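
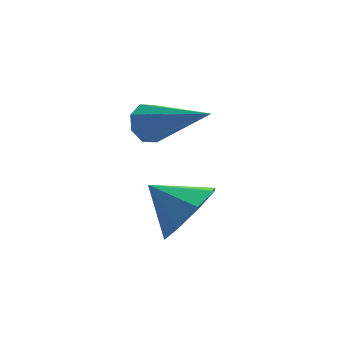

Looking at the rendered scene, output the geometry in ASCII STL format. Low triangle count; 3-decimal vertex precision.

solid 
facet normal -0.521 0.682 -0.512
outer loop
vertex 2.897 1.203 -2.438
vertex 2.486 0.922 -2.394
vertex 2.696 1.286 -2.123
endloop
endfacet
facet normal 0.781 0.507 0.365
outer loop
vertex 2.897 1.203 -2.438
vertex 2.696 1.286 -2.123
vertex 3.434 -0.322 -1.466
endloop
endfacet
facet normal -0.522 0.682 -0.512
outer loop
vertex 2.696 1.286 -2.123
vertex 2.486 0.922 -2.394
vertex 2.372 1.155 -1.967
endloop
endfacet
facet normal 0.229 0.456 0.860
outer loop
vertex 2.696 1.286 -2.123
vertex 2.372 1.155 -1.967
vertex 3.434 -0.322 -1.466
endloop
endfacet
facet normal -0.522 0.682 -0.512
outer loop
vertex 2.372 1.155 -1.967
vertex 2.486 0.922 -2.394
vertex 2.115 0.888 -2.061
endloop
endfacet
facet normal -0.380 0.040 0.924
outer loop
vertex 2.372 1.155 -1.967
vertex 2.115 0.888 -2.061
vertex 3.434 -0.322 -1.466
endloop
endfacet
facet normal -0.520 0.685 -0.510
outer loop
vertex 2.115 0.888 -2.061
vertex 2.486 0.922 -2.394
vertex 2.074 0.642 -2.35
endloop
endfacet
facet normal -0.692 -0.498 0.522
outer loop
vertex 2.115 0.888 -2.061
vertex 2.074 0.642 -2.35
vertex 3.434 -0.322 -1.466
endloop
endfacet
facet normal -0.520 0.685 -0.511
outer loop
vertex 2.074 0.642 -2.35
vertex 2.486 0.922 -2.394
vertex 2.275 0.559 -2.666
endloop
endfacet
facet normal -0.525 -0.844 -0.112
outer loop
vertex 2.074 0.642 -2.35
vertex 2.275 0.559 -2.666
vertex 3.434 -0.322 -1.466
endloop
endfacet
facet normal -0.522 0.685 -0.509
outer loop
vertex 2.275 0.559 -2.666
vertex 2.486 0.922 -2.394
vertex 2.599 0.69 -2.822
endloop
endfacet
facet normal 0.028 -0.793 -0.609
outer loop
vertex 2.275 0.559 -2.666
vertex 2.599 0.69 -2.822
vertex 3.434 -0.322 -1.466
endloop
endfacet
facet normal -0.522 0.684 -0.509
outer loop
vertex 2.599 0.69 -2.822
vertex 2.486 0.922 -2.394
vertex 2.856 0.956 -2.728
endloop
endfacet
facet normal 0.636 -0.377 -0.673
outer loop
vertex 2.599 0.69 -2.822
vertex 2.856 0.956 -2.728
vertex 3.434 -0.322 -1.466
endloop
endfacet
facet normal -0.522 0.684 -0.509
outer loop
vertex 2.856 0.956 -2.728
vertex 2.486 0.922 -2.394
vertex 2.897 1.203 -2.438
endloop
endfacet
facet normal 0.949 0.161 -0.271
outer loop
vertex 2.856 0.956 -2.728
vertex 2.897 1.203 -2.438
vertex 3.434 -0.322 -1.466
endloop
endfacet
facet normal 0.662 -0.515 -0.545
outer loop
vertex 3.401 -0.757 -3.412
vertex 2.944 -0.635 -4.082
vertex 3.558 -0.232 -3.717
endloop
endfacet
facet normal 0.194 0.449 0.872
outer loop
vertex 3.401 -0.757 -3.412
vertex 3.558 -0.232 -3.717
vertex 2.236 -0.085 -3.498
endloop
endfacet
facet normal 0.662 -0.514 -0.546
outer loop
vertex 3.558 -0.232 -3.717
vertex 2.944 -0.635 -4.082
vertex 3.355 0.058 -4.236
endloop
endfacet
facet normal 0.170 0.887 0.429
outer loop
vertex 3.558 -0.232 -3.717
vertex 3.355 0.058 -4.236
vertex 2.236 -0.085 -3.498
endloop
endfacet
facet normal 0.662 -0.514 -0.545
outer loop
vertex 3.355 0.058 -4.236
vertex 2.944 -0.635 -4.082
vertex 2.912 -0.059 -4.664
endloop
endfacet
facet normal -0.179 0.980 -0.082
outer loop
vertex 3.355 0.058 -4.236
vertex 2.912 -0.059 -4.664
vertex 2.236 -0.085 -3.498
endloop
endfacet
facet normal 0.662 -0.514 -0.545
outer loop
vertex 2.912 -0.059 -4.664
vertex 2.944 -0.635 -4.082
vertex 2.487 -0.513 -4.752
endloop
endfacet
facet normal -0.646 0.674 -0.359
outer loop
vertex 2.912 -0.059 -4.664
vertex 2.487 -0.513 -4.752
vertex 2.236 -0.085 -3.498
endloop
endfacet
facet normal 0.662 -0.515 -0.545
outer loop
vertex 2.487 -0.513 -4.752
vertex 2.944 -0.635 -4.082
vertex 2.33 -1.039 -4.446
endloop
endfacet
facet normal -0.959 0.146 -0.242
outer loop
vertex 2.487 -0.513 -4.752
vertex 2.33 -1.039 -4.446
vertex 2.236 -0.085 -3.498
endloop
endfacet
facet normal 0.662 -0.514 -0.546
outer loop
vertex 2.33 -1.039 -4.446
vertex 2.944 -0.635 -4.082
vertex 2.533 -1.328 -3.928
endloop
endfacet
facet normal -0.934 -0.293 0.203
outer loop
vertex 2.33 -1.039 -4.446
vertex 2.533 -1.328 -3.928
vertex 2.236 -0.085 -3.498
endloop
endfacet
facet normal 0.662 -0.514 -0.545
outer loop
vertex 2.533 -1.328 -3.928
vertex 2.944 -0.635 -4.082
vertex 2.977 -1.211 -3.499
endloop
endfacet
facet normal -0.586 -0.386 0.712
outer loop
vertex 2.533 -1.328 -3.928
vertex 2.977 -1.211 -3.499
vertex 2.236 -0.085 -3.498
endloop
endfacet
facet normal 0.662 -0.514 -0.545
outer loop
vertex 2.977 -1.211 -3.499
vertex 2.944 -0.635 -4.082
vertex 3.401 -0.757 -3.412
endloop
endfacet
facet normal -0.119 -0.079 0.990
outer loop
vertex 2.977 -1.211 -3.499
vertex 3.401 -0.757 -3.412
vertex 2.236 -0.085 -3.498
endloop
endfacet

endsolid


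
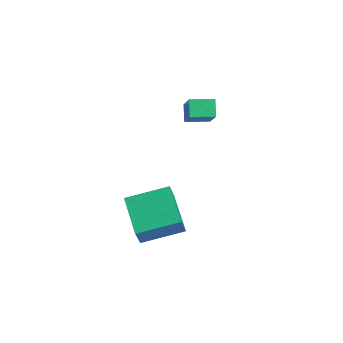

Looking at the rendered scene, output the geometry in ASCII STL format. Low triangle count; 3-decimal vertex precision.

solid 
facet normal -0.836 0.423 0.350
outer loop
vertex -0.527 -2.847 -1.981
vertex 0.551 -1.091 -1.527
vertex -0.842 -2.284 -3.412
endloop
endfacet
facet normal -0.511 -0.832 -0.215
outer loop
vertex 0.829 -3.129 -4.113
vertex -0.527 -2.847 -1.981
vertex -0.842 -2.284 -3.412
endloop
endfacet
facet normal -0.836 0.423 0.350
outer loop
vertex -0.842 -2.284 -3.412
vertex 0.551 -1.091 -1.527
vertex 0.236 -0.528 -2.958
endloop
endfacet
facet normal -0.201 0.359 -0.911
outer loop
vertex 0.236 -0.528 -2.958
vertex 0.829 -3.129 -4.113
vertex -0.842 -2.284 -3.412
endloop
endfacet
facet normal 0.201 -0.359 0.911
outer loop
vertex -0.527 -2.847 -1.981
vertex 2.222 -1.936 -2.228
vertex 0.551 -1.091 -1.527
endloop
endfacet
facet normal -0.511 -0.832 -0.215
outer loop
vertex 1.144 -3.692 -2.682
vertex -0.527 -2.847 -1.981
vertex 0.829 -3.129 -4.113
endloop
endfacet
facet normal 0.201 -0.359 0.911
outer loop
vertex 1.144 -3.692 -2.682
vertex 2.222 -1.936 -2.228
vertex -0.527 -2.847 -1.981
endloop
endfacet
facet normal 0.511 0.832 0.215
outer loop
vertex 0.551 -1.091 -1.527
vertex 2.222 -1.936 -2.228
vertex 0.236 -0.528 -2.958
endloop
endfacet
facet normal -0.201 0.359 -0.911
outer loop
vertex 1.907 -1.373 -3.659
vertex 0.829 -3.129 -4.113
vertex 0.236 -0.528 -2.958
endloop
endfacet
facet normal 0.511 0.832 0.215
outer loop
vertex 0.236 -0.528 -2.958
vertex 2.222 -1.936 -2.228
vertex 1.907 -1.373 -3.659
endloop
endfacet
facet normal 0.836 -0.423 -0.350
outer loop
vertex 1.907 -1.373 -3.659
vertex 1.144 -3.692 -2.682
vertex 0.829 -3.129 -4.113
endloop
endfacet
facet normal 0.836 -0.423 -0.350
outer loop
vertex 2.222 -1.936 -2.228
vertex 1.144 -3.692 -2.682
vertex 1.907 -1.373 -3.659
endloop
endfacet
facet normal -0.600 0.520 0.608
outer loop
vertex -1.745 2.248 0.948
vertex -1.015 3.195 0.858
vertex -2.815 2.918 -0.68
endloop
endfacet
facet normal -0.608 -0.790 0.074
outer loop
vertex -2.245 2.425 -1.258
vertex -1.745 2.248 0.948
vertex -2.815 2.918 -0.68
endloop
endfacet
facet normal -0.600 0.520 0.608
outer loop
vertex -2.815 2.918 -0.68
vertex -1.015 3.195 0.858
vertex -2.084 3.866 -0.77
endloop
endfacet
facet normal -0.519 0.326 -0.790
outer loop
vertex -2.084 3.866 -0.77
vertex -2.245 2.425 -1.258
vertex -2.815 2.918 -0.68
endloop
endfacet
facet normal 0.520 -0.325 0.790
outer loop
vertex -1.745 2.248 0.948
vertex -0.445 2.702 0.28
vertex -1.015 3.195 0.858
endloop
endfacet
facet normal -0.609 -0.789 0.075
outer loop
vertex -1.176 1.754 0.37
vertex -1.745 2.248 0.948
vertex -2.245 2.425 -1.258
endloop
endfacet
facet normal 0.520 -0.326 0.790
outer loop
vertex -1.176 1.754 0.37
vertex -0.445 2.702 0.28
vertex -1.745 2.248 0.948
endloop
endfacet
facet normal 0.608 0.790 -0.074
outer loop
vertex -1.015 3.195 0.858
vertex -0.445 2.702 0.28
vertex -2.084 3.866 -0.77
endloop
endfacet
facet normal -0.520 0.326 -0.790
outer loop
vertex -1.515 3.372 -1.348
vertex -2.245 2.425 -1.258
vertex -2.084 3.866 -0.77
endloop
endfacet
facet normal 0.609 0.790 -0.075
outer loop
vertex -2.084 3.866 -0.77
vertex -0.445 2.702 0.28
vertex -1.515 3.372 -1.348
endloop
endfacet
facet normal 0.600 -0.520 -0.608
outer loop
vertex -1.515 3.372 -1.348
vertex -1.176 1.754 0.37
vertex -2.245 2.425 -1.258
endloop
endfacet
facet normal 0.600 -0.520 -0.608
outer loop
vertex -0.445 2.702 0.28
vertex -1.176 1.754 0.37
vertex -1.515 3.372 -1.348
endloop
endfacet

endsolid


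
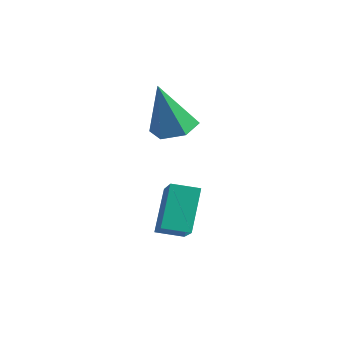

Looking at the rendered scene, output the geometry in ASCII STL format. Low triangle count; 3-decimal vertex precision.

solid 
facet normal 0.211 0.166 -0.963
outer loop
vertex 0.703 2.099 0.179
vertex -0.01 1.589 -0.065
vertex -0.114 2.484 0.066
endloop
endfacet
facet normal 0.292 0.781 0.552
outer loop
vertex 0.703 2.099 0.179
vertex -0.114 2.484 0.066
vertex -0.47 1.231 2.025
endloop
endfacet
facet normal 0.212 0.166 -0.963
outer loop
vertex -0.114 2.484 0.066
vertex -0.01 1.589 -0.065
vertex -0.827 1.974 -0.179
endloop
endfacet
facet normal -0.622 0.706 0.339
outer loop
vertex -0.114 2.484 0.066
vertex -0.827 1.974 -0.179
vertex -0.47 1.231 2.025
endloop
endfacet
facet normal 0.212 0.166 -0.963
outer loop
vertex -0.827 1.974 -0.179
vertex -0.01 1.589 -0.065
vertex -0.723 1.079 -0.31
endloop
endfacet
facet normal -0.985 -0.131 0.115
outer loop
vertex -0.827 1.974 -0.179
vertex -0.723 1.079 -0.31
vertex -0.47 1.231 2.025
endloop
endfacet
facet normal 0.212 0.166 -0.963
outer loop
vertex -0.723 1.079 -0.31
vertex -0.01 1.589 -0.065
vertex 0.094 0.695 -0.196
endloop
endfacet
facet normal -0.435 -0.894 0.105
outer loop
vertex -0.723 1.079 -0.31
vertex 0.094 0.695 -0.196
vertex -0.47 1.231 2.025
endloop
endfacet
facet normal 0.212 0.166 -0.963
outer loop
vertex 0.094 0.695 -0.196
vertex -0.01 1.589 -0.065
vertex 0.807 1.205 0.049
endloop
endfacet
facet normal 0.477 -0.819 0.319
outer loop
vertex 0.094 0.695 -0.196
vertex 0.807 1.205 0.049
vertex -0.47 1.231 2.025
endloop
endfacet
facet normal 0.212 0.165 -0.963
outer loop
vertex 0.807 1.205 0.049
vertex -0.01 1.589 -0.065
vertex 0.703 2.099 0.179
endloop
endfacet
facet normal 0.840 0.019 0.543
outer loop
vertex 0.807 1.205 0.049
vertex 0.703 2.099 0.179
vertex -0.47 1.231 2.025
endloop
endfacet
facet normal -0.783 -0.588 0.200
outer loop
vertex 2.001 -1.097 -0.699
vertex 0.79 0.033 -2.116
vertex 2.516 -2.245 -2.056
endloop
endfacet
facet normal 0.556 -0.519 0.650
outer loop
vertex 3.33 -1.633 -2.264
vertex 2.001 -1.097 -0.699
vertex 2.516 -2.245 -2.056
endloop
endfacet
facet normal -0.783 -0.588 0.201
outer loop
vertex 2.516 -2.245 -2.056
vertex 0.79 0.033 -2.116
vertex 1.304 -1.114 -3.472
endloop
endfacet
facet normal 0.279 -0.620 -0.734
outer loop
vertex 1.304 -1.114 -3.472
vertex 3.33 -1.633 -2.264
vertex 2.516 -2.245 -2.056
endloop
endfacet
facet normal -0.279 0.620 0.733
outer loop
vertex 2.001 -1.097 -0.699
vertex 1.604 0.645 -2.324
vertex 0.79 0.033 -2.116
endloop
endfacet
facet normal 0.556 -0.519 0.650
outer loop
vertex 2.816 -0.486 -0.908
vertex 2.001 -1.097 -0.699
vertex 3.33 -1.633 -2.264
endloop
endfacet
facet normal -0.277 0.621 0.733
outer loop
vertex 2.816 -0.486 -0.908
vertex 1.604 0.645 -2.324
vertex 2.001 -1.097 -0.699
endloop
endfacet
facet normal -0.556 0.519 -0.650
outer loop
vertex 0.79 0.033 -2.116
vertex 1.604 0.645 -2.324
vertex 1.304 -1.114 -3.472
endloop
endfacet
facet normal 0.278 -0.621 -0.733
outer loop
vertex 2.119 -0.503 -3.681
vertex 3.33 -1.633 -2.264
vertex 1.304 -1.114 -3.472
endloop
endfacet
facet normal -0.556 0.519 -0.650
outer loop
vertex 1.304 -1.114 -3.472
vertex 1.604 0.645 -2.324
vertex 2.119 -0.503 -3.681
endloop
endfacet
facet normal 0.783 0.588 -0.201
outer loop
vertex 2.119 -0.503 -3.681
vertex 2.816 -0.486 -0.908
vertex 3.33 -1.633 -2.264
endloop
endfacet
facet normal 0.783 0.588 -0.200
outer loop
vertex 1.604 0.645 -2.324
vertex 2.816 -0.486 -0.908
vertex 2.119 -0.503 -3.681
endloop
endfacet

endsolid


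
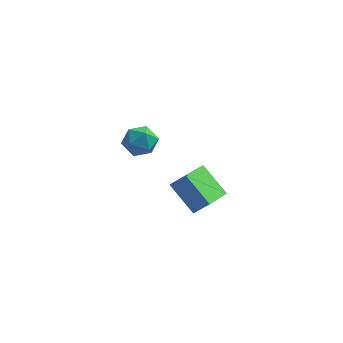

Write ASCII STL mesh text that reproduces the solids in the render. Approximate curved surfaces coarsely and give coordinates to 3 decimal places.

solid 
facet normal -0.705 -0.113 -0.700
outer loop
vertex -0.15 1.087 -2.927
vertex 0.216 2.916 -3.591
vertex 1.158 0.388 -4.131
endloop
endfacet
facet normal -0.185 -0.924 0.335
outer loop
vertex 1.884 0.504 -3.409
vertex -0.15 1.087 -2.927
vertex 1.158 0.388 -4.131
endloop
endfacet
facet normal -0.705 -0.113 -0.701
outer loop
vertex 1.158 0.388 -4.131
vertex 0.216 2.916 -3.591
vertex 1.524 2.217 -4.794
endloop
endfacet
facet normal 0.685 -0.366 -0.630
outer loop
vertex 1.524 2.217 -4.794
vertex 1.884 0.504 -3.409
vertex 1.158 0.388 -4.131
endloop
endfacet
facet normal -0.685 0.366 0.630
outer loop
vertex -0.15 1.087 -2.927
vertex 0.942 3.032 -2.869
vertex 0.216 2.916 -3.591
endloop
endfacet
facet normal -0.185 -0.924 0.335
outer loop
vertex 0.576 1.203 -2.206
vertex -0.15 1.087 -2.927
vertex 1.884 0.504 -3.409
endloop
endfacet
facet normal -0.685 0.366 0.631
outer loop
vertex 0.576 1.203 -2.206
vertex 0.942 3.032 -2.869
vertex -0.15 1.087 -2.927
endloop
endfacet
facet normal 0.186 0.924 -0.335
outer loop
vertex 0.216 2.916 -3.591
vertex 0.942 3.032 -2.869
vertex 1.524 2.217 -4.794
endloop
endfacet
facet normal 0.685 -0.366 -0.630
outer loop
vertex 2.25 2.333 -4.073
vertex 1.884 0.504 -3.409
vertex 1.524 2.217 -4.794
endloop
endfacet
facet normal 0.185 0.924 -0.335
outer loop
vertex 1.524 2.217 -4.794
vertex 0.942 3.032 -2.869
vertex 2.25 2.333 -4.073
endloop
endfacet
facet normal 0.705 0.113 0.700
outer loop
vertex 2.25 2.333 -4.073
vertex 0.576 1.203 -2.206
vertex 1.884 0.504 -3.409
endloop
endfacet
facet normal 0.705 0.113 0.700
outer loop
vertex 0.942 3.032 -2.869
vertex 0.576 1.203 -2.206
vertex 2.25 2.333 -4.073
endloop
endfacet
facet normal -0.945 0.199 0.261
outer loop
vertex -1.368 -0.821 2.0
vertex -1.584 -1.666 1.863
vertex -1.309 -1.405 2.66
endloop
endfacet
facet normal -0.491 0.630 0.602
outer loop
vertex -1.368 -0.821 2.0
vertex -1.309 -1.405 2.66
vertex -0.674 -0.801 2.545
endloop
endfacet
facet normal -0.115 0.987 0.110
outer loop
vertex -1.368 -0.821 2.0
vertex -0.674 -0.801 2.545
vertex -0.557 -0.691 1.677
endloop
endfacet
facet normal -0.337 0.776 -0.533
outer loop
vertex -1.368 -0.821 2.0
vertex -0.557 -0.691 1.677
vertex -1.12 -1.225 1.255
endloop
endfacet
facet normal -0.850 0.289 -0.440
outer loop
vertex -1.368 -0.821 2.0
vertex -1.12 -1.225 1.255
vertex -1.584 -1.666 1.863
endloop
endfacet
facet normal -0.037 0.224 0.974
outer loop
vertex -0.674 -0.801 2.545
vertex -1.309 -1.405 2.66
vertex -0.46 -1.635 2.745
endloop
endfacet
facet normal -0.772 -0.475 0.422
outer loop
vertex -1.309 -1.405 2.66
vertex -1.584 -1.666 1.863
vertex -1.023 -2.169 2.323
endloop
endfacet
facet normal -0.620 -0.330 -0.712
outer loop
vertex -1.584 -1.666 1.863
vertex -1.12 -1.225 1.255
vertex -0.906 -2.059 1.455
endloop
endfacet
facet normal 0.211 0.460 -0.863
outer loop
vertex -1.12 -1.225 1.255
vertex -0.557 -0.691 1.677
vertex -0.271 -1.455 1.34
endloop
endfacet
facet normal 0.572 0.801 0.179
outer loop
vertex -0.557 -0.691 1.677
vertex -0.674 -0.801 2.545
vertex 0.004 -1.194 2.137
endloop
endfacet
facet normal 0.337 -0.776 0.533
outer loop
vertex -0.212 -2.039 2.0
vertex -0.46 -1.635 2.745
vertex -1.023 -2.169 2.323
endloop
endfacet
facet normal 0.115 -0.987 -0.110
outer loop
vertex -0.212 -2.039 2.0
vertex -1.023 -2.169 2.323
vertex -0.906 -2.059 1.455
endloop
endfacet
facet normal 0.491 -0.630 -0.602
outer loop
vertex -0.212 -2.039 2.0
vertex -0.906 -2.059 1.455
vertex -0.271 -1.455 1.34
endloop
endfacet
facet normal 0.945 -0.199 -0.261
outer loop
vertex -0.212 -2.039 2.0
vertex -0.271 -1.455 1.34
vertex 0.004 -1.194 2.137
endloop
endfacet
facet normal 0.850 -0.289 0.440
outer loop
vertex -0.212 -2.039 2.0
vertex 0.004 -1.194 2.137
vertex -0.46 -1.635 2.745
endloop
endfacet
facet normal -0.211 -0.460 0.863
outer loop
vertex -1.023 -2.169 2.323
vertex -0.46 -1.635 2.745
vertex -1.309 -1.405 2.66
endloop
endfacet
facet normal -0.572 -0.801 -0.179
outer loop
vertex -0.906 -2.059 1.455
vertex -1.023 -2.169 2.323
vertex -1.584 -1.666 1.863
endloop
endfacet
facet normal 0.037 -0.224 -0.974
outer loop
vertex -0.271 -1.455 1.34
vertex -0.906 -2.059 1.455
vertex -1.12 -1.225 1.255
endloop
endfacet
facet normal 0.772 0.475 -0.422
outer loop
vertex 0.004 -1.194 2.137
vertex -0.271 -1.455 1.34
vertex -0.557 -0.691 1.677
endloop
endfacet
facet normal 0.620 0.330 0.712
outer loop
vertex -0.46 -1.635 2.745
vertex 0.004 -1.194 2.137
vertex -0.674 -0.801 2.545
endloop
endfacet

endsolid


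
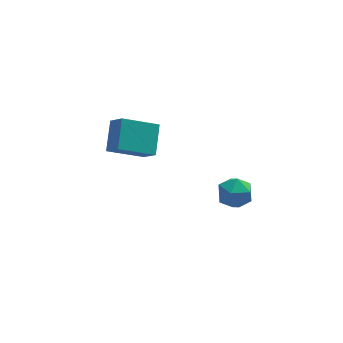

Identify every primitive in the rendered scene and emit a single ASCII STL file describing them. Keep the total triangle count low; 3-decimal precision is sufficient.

solid 
facet normal -0.128 0.911 -0.391
outer loop
vertex -0.008 -0.257 -1.19
vertex -0.649 -0.298 -1.075
vertex -0.252 -0.048 -0.623
endloop
endfacet
facet normal 0.517 0.851 -0.092
outer loop
vertex -0.008 -0.257 -1.19
vertex -0.252 -0.048 -0.623
vertex 0.305 -0.387 -0.633
endloop
endfacet
facet normal 0.858 0.310 -0.410
outer loop
vertex -0.008 -0.257 -1.19
vertex 0.305 -0.387 -0.633
vertex 0.252 -0.847 -1.092
endloop
endfacet
facet normal 0.424 0.036 -0.905
outer loop
vertex -0.008 -0.257 -1.19
vertex 0.252 -0.847 -1.092
vertex -0.338 -0.792 -1.366
endloop
endfacet
facet normal -0.186 0.409 -0.893
outer loop
vertex -0.008 -0.257 -1.19
vertex -0.338 -0.792 -1.366
vertex -0.649 -0.298 -1.075
endloop
endfacet
facet normal 0.426 0.682 0.594
outer loop
vertex 0.305 -0.387 -0.633
vertex -0.252 -0.048 -0.623
vertex -0.142 -0.508 -0.174
endloop
endfacet
facet normal -0.617 0.779 0.111
outer loop
vertex -0.252 -0.048 -0.623
vertex -0.649 -0.298 -1.075
vertex -0.732 -0.453 -0.448
endloop
endfacet
facet normal -0.711 -0.034 -0.702
outer loop
vertex -0.649 -0.298 -1.075
vertex -0.338 -0.792 -1.366
vertex -0.785 -0.913 -0.907
endloop
endfacet
facet normal 0.275 -0.637 -0.720
outer loop
vertex -0.338 -0.792 -1.366
vertex 0.252 -0.847 -1.092
vertex -0.228 -1.252 -0.917
endloop
endfacet
facet normal 0.978 -0.194 0.081
outer loop
vertex 0.252 -0.847 -1.092
vertex 0.305 -0.387 -0.633
vertex 0.169 -1.002 -0.465
endloop
endfacet
facet normal -0.424 -0.036 0.905
outer loop
vertex -0.472 -1.043 -0.35
vertex -0.142 -0.508 -0.174
vertex -0.732 -0.453 -0.448
endloop
endfacet
facet normal -0.858 -0.310 0.410
outer loop
vertex -0.472 -1.043 -0.35
vertex -0.732 -0.453 -0.448
vertex -0.785 -0.913 -0.907
endloop
endfacet
facet normal -0.517 -0.851 0.092
outer loop
vertex -0.472 -1.043 -0.35
vertex -0.785 -0.913 -0.907
vertex -0.228 -1.252 -0.917
endloop
endfacet
facet normal 0.128 -0.911 0.391
outer loop
vertex -0.472 -1.043 -0.35
vertex -0.228 -1.252 -0.917
vertex 0.169 -1.002 -0.465
endloop
endfacet
facet normal 0.186 -0.409 0.893
outer loop
vertex -0.472 -1.043 -0.35
vertex 0.169 -1.002 -0.465
vertex -0.142 -0.508 -0.174
endloop
endfacet
facet normal -0.275 0.637 0.720
outer loop
vertex -0.732 -0.453 -0.448
vertex -0.142 -0.508 -0.174
vertex -0.252 -0.048 -0.623
endloop
endfacet
facet normal -0.978 0.194 -0.081
outer loop
vertex -0.785 -0.913 -0.907
vertex -0.732 -0.453 -0.448
vertex -0.649 -0.298 -1.075
endloop
endfacet
facet normal -0.426 -0.682 -0.594
outer loop
vertex -0.228 -1.252 -0.917
vertex -0.785 -0.913 -0.907
vertex -0.338 -0.792 -1.366
endloop
endfacet
facet normal 0.617 -0.779 -0.111
outer loop
vertex 0.169 -1.002 -0.465
vertex -0.228 -1.252 -0.917
vertex 0.252 -0.847 -1.092
endloop
endfacet
facet normal 0.711 0.034 0.702
outer loop
vertex -0.142 -0.508 -0.174
vertex 0.169 -1.002 -0.465
vertex 0.305 -0.387 -0.633
endloop
endfacet
facet normal -0.894 -0.063 0.444
outer loop
vertex -3.198 3.578 -0.389
vertex -3.521 4.115 -0.963
vertex -3.488 2.635 -1.107
endloop
endfacet
facet normal 0.380 -0.631 0.676
outer loop
vertex -2.219 2.725 -1.737
vertex -3.198 3.578 -0.389
vertex -3.488 2.635 -1.107
endloop
endfacet
facet normal -0.894 -0.063 0.444
outer loop
vertex -3.488 2.635 -1.107
vertex -3.521 4.115 -0.963
vertex -3.811 3.172 -1.681
endloop
endfacet
facet normal -0.238 -0.772 -0.589
outer loop
vertex -3.811 3.172 -1.681
vertex -2.219 2.725 -1.737
vertex -3.488 2.635 -1.107
endloop
endfacet
facet normal 0.238 0.772 0.589
outer loop
vertex -3.198 3.578 -0.389
vertex -2.252 4.205 -1.593
vertex -3.521 4.115 -0.963
endloop
endfacet
facet normal 0.380 -0.631 0.676
outer loop
vertex -1.929 3.668 -1.019
vertex -3.198 3.578 -0.389
vertex -2.219 2.725 -1.737
endloop
endfacet
facet normal 0.238 0.772 0.589
outer loop
vertex -1.929 3.668 -1.019
vertex -2.252 4.205 -1.593
vertex -3.198 3.578 -0.389
endloop
endfacet
facet normal -0.380 0.631 -0.676
outer loop
vertex -3.521 4.115 -0.963
vertex -2.252 4.205 -1.593
vertex -3.811 3.172 -1.681
endloop
endfacet
facet normal -0.238 -0.772 -0.589
outer loop
vertex -2.542 3.262 -2.311
vertex -2.219 2.725 -1.737
vertex -3.811 3.172 -1.681
endloop
endfacet
facet normal -0.380 0.631 -0.676
outer loop
vertex -3.811 3.172 -1.681
vertex -2.252 4.205 -1.593
vertex -2.542 3.262 -2.311
endloop
endfacet
facet normal 0.894 0.063 -0.444
outer loop
vertex -2.542 3.262 -2.311
vertex -1.929 3.668 -1.019
vertex -2.219 2.725 -1.737
endloop
endfacet
facet normal 0.894 0.063 -0.444
outer loop
vertex -2.252 4.205 -1.593
vertex -1.929 3.668 -1.019
vertex -2.542 3.262 -2.311
endloop
endfacet

endsolid


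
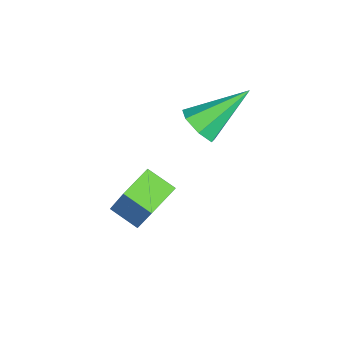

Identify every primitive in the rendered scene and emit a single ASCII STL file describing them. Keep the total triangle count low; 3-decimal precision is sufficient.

solid 
facet normal 0.371 -0.698 -0.612
outer loop
vertex 2.325 -2.445 0.052
vertex 2.003 -2.081 -0.558
vertex 2.711 -1.977 -0.248
endloop
endfacet
facet normal 0.579 0.045 0.814
outer loop
vertex 2.325 -2.445 0.052
vertex 2.711 -1.977 -0.248
vertex 1.217 -0.599 0.738
endloop
endfacet
facet normal 0.371 -0.698 -0.612
outer loop
vertex 2.711 -1.977 -0.248
vertex 2.003 -2.081 -0.558
vertex 2.564 -1.587 -0.782
endloop
endfacet
facet normal 0.741 0.623 0.251
outer loop
vertex 2.711 -1.977 -0.248
vertex 2.564 -1.587 -0.782
vertex 1.217 -0.599 0.738
endloop
endfacet
facet normal 0.371 -0.698 -0.612
outer loop
vertex 2.564 -1.587 -0.782
vertex 2.003 -2.081 -0.558
vertex 1.995 -1.569 -1.147
endloop
endfacet
facet normal 0.257 0.898 -0.356
outer loop
vertex 2.564 -1.587 -0.782
vertex 1.995 -1.569 -1.147
vertex 1.217 -0.599 0.738
endloop
endfacet
facet normal 0.372 -0.698 -0.612
outer loop
vertex 1.995 -1.569 -1.147
vertex 2.003 -2.081 -0.558
vertex 1.432 -1.937 -1.069
endloop
endfacet
facet normal -0.509 0.662 -0.551
outer loop
vertex 1.995 -1.569 -1.147
vertex 1.432 -1.937 -1.069
vertex 1.217 -0.599 0.738
endloop
endfacet
facet normal 0.371 -0.699 -0.612
outer loop
vertex 1.432 -1.937 -1.069
vertex 2.003 -2.081 -0.558
vertex 1.299 -2.412 -0.607
endloop
endfacet
facet normal -0.978 0.093 -0.186
outer loop
vertex 1.432 -1.937 -1.069
vertex 1.299 -2.412 -0.607
vertex 1.217 -0.599 0.738
endloop
endfacet
facet normal 0.371 -0.699 -0.612
outer loop
vertex 1.299 -2.412 -0.607
vertex 2.003 -2.081 -0.558
vertex 1.696 -2.638 -0.108
endloop
endfacet
facet normal -0.800 -0.380 0.464
outer loop
vertex 1.299 -2.412 -0.607
vertex 1.696 -2.638 -0.108
vertex 1.217 -0.599 0.738
endloop
endfacet
facet normal 0.370 -0.699 -0.612
outer loop
vertex 1.696 -2.638 -0.108
vertex 2.003 -2.081 -0.558
vertex 2.325 -2.445 0.052
endloop
endfacet
facet normal -0.108 -0.402 0.909
outer loop
vertex 1.696 -2.638 -0.108
vertex 2.325 -2.445 0.052
vertex 1.217 -0.599 0.738
endloop
endfacet
facet normal -0.437 -0.292 -0.851
outer loop
vertex 2.273 -4.113 -3.629
vertex 2.625 -3.176 -4.131
vertex 3.318 -4.688 -3.969
endloop
endfacet
facet normal -0.314 -0.837 0.449
outer loop
vertex 4.255 -4.064 -2.149
vertex 2.273 -4.113 -3.629
vertex 3.318 -4.688 -3.969
endloop
endfacet
facet normal -0.438 -0.292 -0.850
outer loop
vertex 3.318 -4.688 -3.969
vertex 2.625 -3.176 -4.131
vertex 3.67 -3.751 -4.472
endloop
endfacet
facet normal 0.842 -0.464 -0.275
outer loop
vertex 3.67 -3.751 -4.472
vertex 4.255 -4.064 -2.149
vertex 3.318 -4.688 -3.969
endloop
endfacet
facet normal -0.842 0.464 0.275
outer loop
vertex 2.273 -4.113 -3.629
vertex 3.562 -2.552 -2.311
vertex 2.625 -3.176 -4.131
endloop
endfacet
facet normal -0.314 -0.837 0.448
outer loop
vertex 3.21 -3.489 -1.808
vertex 2.273 -4.113 -3.629
vertex 4.255 -4.064 -2.149
endloop
endfacet
facet normal -0.842 0.464 0.275
outer loop
vertex 3.21 -3.489 -1.808
vertex 3.562 -2.552 -2.311
vertex 2.273 -4.113 -3.629
endloop
endfacet
facet normal 0.314 0.837 -0.449
outer loop
vertex 2.625 -3.176 -4.131
vertex 3.562 -2.552 -2.311
vertex 3.67 -3.751 -4.472
endloop
endfacet
facet normal 0.842 -0.464 -0.275
outer loop
vertex 4.607 -3.127 -2.651
vertex 4.255 -4.064 -2.149
vertex 3.67 -3.751 -4.472
endloop
endfacet
facet normal 0.314 0.837 -0.448
outer loop
vertex 3.67 -3.751 -4.472
vertex 3.562 -2.552 -2.311
vertex 4.607 -3.127 -2.651
endloop
endfacet
facet normal 0.438 0.291 0.851
outer loop
vertex 4.607 -3.127 -2.651
vertex 3.21 -3.489 -1.808
vertex 4.255 -4.064 -2.149
endloop
endfacet
facet normal 0.437 0.292 0.850
outer loop
vertex 3.562 -2.552 -2.311
vertex 3.21 -3.489 -1.808
vertex 4.607 -3.127 -2.651
endloop
endfacet

endsolid


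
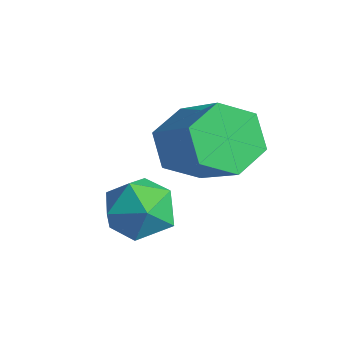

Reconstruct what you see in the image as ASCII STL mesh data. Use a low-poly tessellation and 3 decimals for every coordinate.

solid 
facet normal -0.794 0.045 -0.606
outer loop
vertex -0.63 -2.066 -0.246
vertex -1.178 -1.939 0.481
vertex -0.809 -1.214 0.052
endloop
endfacet
facet normal 0.576 0.375 -0.726
outer loop
vertex -0.63 -2.066 -0.246
vertex -0.809 -1.214 0.052
vertex 0.807 -2.148 0.851
endloop
endfacet
facet normal 0.576 0.376 -0.726
outer loop
vertex 0.807 -2.148 0.851
vertex -0.809 -1.214 0.052
vertex 0.628 -1.296 1.15
endloop
endfacet
facet normal 0.794 -0.046 0.607
outer loop
vertex 0.807 -2.148 0.851
vertex 0.628 -1.296 1.15
vertex 0.258 -2.021 1.579
endloop
endfacet
facet normal -0.793 0.045 -0.607
outer loop
vertex -0.809 -1.214 0.052
vertex -1.178 -1.939 0.481
vertex -1.358 -1.087 0.779
endloop
endfacet
facet normal 0.120 0.989 -0.083
outer loop
vertex -0.809 -1.214 0.052
vertex -1.358 -1.087 0.779
vertex 0.628 -1.296 1.15
endloop
endfacet
facet normal 0.120 0.989 -0.083
outer loop
vertex 0.628 -1.296 1.15
vertex -1.358 -1.087 0.779
vertex 0.079 -1.169 1.877
endloop
endfacet
facet normal 0.793 -0.046 0.607
outer loop
vertex 0.628 -1.296 1.15
vertex 0.079 -1.169 1.877
vertex 0.258 -2.021 1.579
endloop
endfacet
facet normal -0.794 0.044 -0.606
outer loop
vertex -1.358 -1.087 0.779
vertex -1.178 -1.939 0.481
vertex -1.727 -1.812 1.209
endloop
endfacet
facet normal -0.457 0.614 0.644
outer loop
vertex -1.358 -1.087 0.779
vertex -1.727 -1.812 1.209
vertex 0.079 -1.169 1.877
endloop
endfacet
facet normal -0.457 0.614 0.644
outer loop
vertex 0.079 -1.169 1.877
vertex -1.727 -1.812 1.209
vertex -0.29 -1.894 2.306
endloop
endfacet
facet normal 0.794 -0.045 0.606
outer loop
vertex 0.079 -1.169 1.877
vertex -0.29 -1.894 2.306
vertex 0.258 -2.021 1.579
endloop
endfacet
facet normal -0.794 0.046 -0.607
outer loop
vertex -1.727 -1.812 1.209
vertex -1.178 -1.939 0.481
vertex -1.548 -2.664 0.91
endloop
endfacet
facet normal -0.576 -0.376 0.726
outer loop
vertex -1.727 -1.812 1.209
vertex -1.548 -2.664 0.91
vertex -0.29 -1.894 2.306
endloop
endfacet
facet normal -0.576 -0.375 0.726
outer loop
vertex -0.29 -1.894 2.306
vertex -1.548 -2.664 0.91
vertex -0.111 -2.746 2.008
endloop
endfacet
facet normal 0.794 -0.045 0.606
outer loop
vertex -0.29 -1.894 2.306
vertex -0.111 -2.746 2.008
vertex 0.258 -2.021 1.579
endloop
endfacet
facet normal -0.793 0.046 -0.607
outer loop
vertex -1.548 -2.664 0.91
vertex -1.178 -1.939 0.481
vertex -0.999 -2.791 0.183
endloop
endfacet
facet normal -0.120 -0.989 0.083
outer loop
vertex -1.548 -2.664 0.91
vertex -0.999 -2.791 0.183
vertex -0.111 -2.746 2.008
endloop
endfacet
facet normal -0.120 -0.989 0.083
outer loop
vertex -0.111 -2.746 2.008
vertex -0.999 -2.791 0.183
vertex 0.438 -2.873 1.281
endloop
endfacet
facet normal 0.793 -0.045 0.607
outer loop
vertex -0.111 -2.746 2.008
vertex 0.438 -2.873 1.281
vertex 0.258 -2.021 1.579
endloop
endfacet
facet normal -0.794 0.045 -0.606
outer loop
vertex -0.999 -2.791 0.183
vertex -1.178 -1.939 0.481
vertex -0.63 -2.066 -0.246
endloop
endfacet
facet normal 0.457 -0.614 -0.644
outer loop
vertex -0.999 -2.791 0.183
vertex -0.63 -2.066 -0.246
vertex 0.438 -2.873 1.281
endloop
endfacet
facet normal 0.456 -0.614 -0.644
outer loop
vertex 0.438 -2.873 1.281
vertex -0.63 -2.066 -0.246
vertex 0.807 -2.148 0.851
endloop
endfacet
facet normal 0.794 -0.044 0.606
outer loop
vertex 0.438 -2.873 1.281
vertex 0.807 -2.148 0.851
vertex 0.258 -2.021 1.579
endloop
endfacet
facet normal -0.976 0.208 0.070
outer loop
vertex -1.111 -3.47 -0.799
vertex -1.193 -4.071 -0.156
vertex -1.0 -3.233 0.045
endloop
endfacet
facet normal -0.607 0.782 -0.140
outer loop
vertex -1.111 -3.47 -0.799
vertex -1.0 -3.233 0.045
vertex -0.455 -2.921 -0.577
endloop
endfacet
facet normal -0.263 0.615 -0.743
outer loop
vertex -1.111 -3.47 -0.799
vertex -0.455 -2.921 -0.577
vertex -0.312 -3.567 -1.162
endloop
endfacet
facet normal -0.419 -0.061 -0.906
outer loop
vertex -1.111 -3.47 -0.799
vertex -0.312 -3.567 -1.162
vertex -0.768 -4.277 -0.903
endloop
endfacet
facet normal -0.860 -0.314 -0.403
outer loop
vertex -1.111 -3.47 -0.799
vertex -0.768 -4.277 -0.903
vertex -1.193 -4.071 -0.156
endloop
endfacet
facet normal -0.119 0.925 0.360
outer loop
vertex -0.455 -2.921 -0.577
vertex -1.0 -3.233 0.045
vertex -0.132 -3.183 0.203
endloop
endfacet
facet normal -0.714 -0.003 0.700
outer loop
vertex -1.0 -3.233 0.045
vertex -1.193 -4.071 -0.156
vertex -0.588 -3.893 0.462
endloop
endfacet
facet normal -0.527 -0.847 -0.066
outer loop
vertex -1.193 -4.071 -0.156
vertex -0.768 -4.277 -0.903
vertex -0.445 -4.539 -0.123
endloop
endfacet
facet normal 0.185 -0.440 -0.879
outer loop
vertex -0.768 -4.277 -0.903
vertex -0.312 -3.567 -1.162
vertex 0.1 -4.227 -0.745
endloop
endfacet
facet normal 0.437 0.655 -0.616
outer loop
vertex -0.312 -3.567 -1.162
vertex -0.455 -2.921 -0.577
vertex 0.293 -3.389 -0.544
endloop
endfacet
facet normal 0.419 0.061 0.906
outer loop
vertex 0.211 -3.99 0.099
vertex -0.132 -3.183 0.203
vertex -0.588 -3.893 0.462
endloop
endfacet
facet normal 0.263 -0.615 0.743
outer loop
vertex 0.211 -3.99 0.099
vertex -0.588 -3.893 0.462
vertex -0.445 -4.539 -0.123
endloop
endfacet
facet normal 0.607 -0.782 0.140
outer loop
vertex 0.211 -3.99 0.099
vertex -0.445 -4.539 -0.123
vertex 0.1 -4.227 -0.745
endloop
endfacet
facet normal 0.976 -0.208 -0.070
outer loop
vertex 0.211 -3.99 0.099
vertex 0.1 -4.227 -0.745
vertex 0.293 -3.389 -0.544
endloop
endfacet
facet normal 0.860 0.314 0.403
outer loop
vertex 0.211 -3.99 0.099
vertex 0.293 -3.389 -0.544
vertex -0.132 -3.183 0.203
endloop
endfacet
facet normal -0.185 0.440 0.879
outer loop
vertex -0.588 -3.893 0.462
vertex -0.132 -3.183 0.203
vertex -1.0 -3.233 0.045
endloop
endfacet
facet normal -0.437 -0.655 0.616
outer loop
vertex -0.445 -4.539 -0.123
vertex -0.588 -3.893 0.462
vertex -1.193 -4.071 -0.156
endloop
endfacet
facet normal 0.119 -0.925 -0.360
outer loop
vertex 0.1 -4.227 -0.745
vertex -0.445 -4.539 -0.123
vertex -0.768 -4.277 -0.903
endloop
endfacet
facet normal 0.714 0.003 -0.700
outer loop
vertex 0.293 -3.389 -0.544
vertex 0.1 -4.227 -0.745
vertex -0.312 -3.567 -1.162
endloop
endfacet
facet normal 0.527 0.847 0.066
outer loop
vertex -0.132 -3.183 0.203
vertex 0.293 -3.389 -0.544
vertex -0.455 -2.921 -0.577
endloop
endfacet

endsolid


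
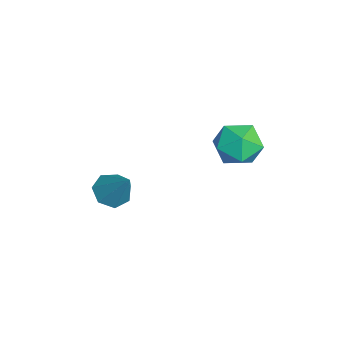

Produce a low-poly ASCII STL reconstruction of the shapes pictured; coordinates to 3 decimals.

solid 
facet normal -0.525 -0.337 -0.782
outer loop
vertex 2.576 -1.881 -4.312
vertex 2.058 -1.368 -4.185
vertex 2.661 -1.319 -4.611
endloop
endfacet
facet normal 0.976 -0.196 -0.091
outer loop
vertex 2.576 -1.881 -4.312
vertex 2.661 -1.319 -4.611
vertex 2.922 -0.812 -2.895
endloop
endfacet
facet normal -0.525 -0.337 -0.782
outer loop
vertex 2.661 -1.319 -4.611
vertex 2.058 -1.368 -4.185
vertex 2.291 -0.794 -4.589
endloop
endfacet
facet normal 0.778 0.560 -0.284
outer loop
vertex 2.661 -1.319 -4.611
vertex 2.291 -0.794 -4.589
vertex 2.922 -0.812 -2.895
endloop
endfacet
facet normal -0.524 -0.338 -0.782
outer loop
vertex 2.291 -0.794 -4.589
vertex 2.058 -1.368 -4.185
vertex 1.745 -0.702 -4.263
endloop
endfacet
facet normal 0.141 0.989 -0.042
outer loop
vertex 2.291 -0.794 -4.589
vertex 1.745 -0.702 -4.263
vertex 2.922 -0.812 -2.895
endloop
endfacet
facet normal -0.523 -0.337 -0.783
outer loop
vertex 1.745 -0.702 -4.263
vertex 2.058 -1.368 -4.185
vertex 1.435 -1.112 -3.879
endloop
endfacet
facet normal -0.454 0.767 0.453
outer loop
vertex 1.745 -0.702 -4.263
vertex 1.435 -1.112 -3.879
vertex 2.922 -0.812 -2.895
endloop
endfacet
facet normal -0.523 -0.338 -0.782
outer loop
vertex 1.435 -1.112 -3.879
vertex 2.058 -1.368 -4.185
vertex 1.593 -1.715 -3.724
endloop
endfacet
facet normal -0.560 0.066 0.826
outer loop
vertex 1.435 -1.112 -3.879
vertex 1.593 -1.715 -3.724
vertex 2.922 -0.812 -2.895
endloop
endfacet
facet normal -0.524 -0.337 -0.782
outer loop
vertex 1.593 -1.715 -3.724
vertex 2.058 -1.368 -4.185
vertex 2.101 -2.057 -3.917
endloop
endfacet
facet normal -0.096 -0.593 0.799
outer loop
vertex 1.593 -1.715 -3.724
vertex 2.101 -2.057 -3.917
vertex 2.922 -0.812 -2.895
endloop
endfacet
facet normal -0.525 -0.337 -0.782
outer loop
vertex 2.101 -2.057 -3.917
vertex 2.058 -1.368 -4.185
vertex 2.576 -1.881 -4.312
endloop
endfacet
facet normal 0.588 -0.708 0.391
outer loop
vertex 2.101 -2.057 -3.917
vertex 2.576 -1.881 -4.312
vertex 2.922 -0.812 -2.895
endloop
endfacet
facet normal -0.023 0.058 0.998
outer loop
vertex 2.909 3.312 -0.385
vertex 2.919 2.346 -0.329
vertex 3.751 2.839 -0.338
endloop
endfacet
facet normal 0.310 0.623 0.718
outer loop
vertex 2.909 3.312 -0.385
vertex 3.751 2.839 -0.338
vertex 3.65 3.586 -0.943
endloop
endfacet
facet normal -0.144 0.950 0.275
outer loop
vertex 2.909 3.312 -0.385
vertex 3.65 3.586 -0.943
vertex 2.754 3.556 -1.308
endloop
endfacet
facet normal -0.759 0.586 0.283
outer loop
vertex 2.909 3.312 -0.385
vertex 2.754 3.556 -1.308
vertex 2.303 2.789 -0.928
endloop
endfacet
facet normal -0.684 0.035 0.729
outer loop
vertex 2.909 3.312 -0.385
vertex 2.303 2.789 -0.928
vertex 2.919 2.346 -0.329
endloop
endfacet
facet normal 0.861 0.385 0.332
outer loop
vertex 3.65 3.586 -0.943
vertex 3.751 2.839 -0.338
vertex 4.117 2.791 -1.232
endloop
endfacet
facet normal 0.322 -0.529 0.785
outer loop
vertex 3.751 2.839 -0.338
vertex 2.919 2.346 -0.329
vertex 3.666 2.024 -0.852
endloop
endfacet
facet normal -0.747 -0.566 0.350
outer loop
vertex 2.919 2.346 -0.329
vertex 2.303 2.789 -0.928
vertex 2.77 1.994 -1.217
endloop
endfacet
facet normal -0.869 0.326 -0.373
outer loop
vertex 2.303 2.789 -0.928
vertex 2.754 3.556 -1.308
vertex 2.669 2.741 -1.822
endloop
endfacet
facet normal 0.126 0.915 -0.384
outer loop
vertex 2.754 3.556 -1.308
vertex 3.65 3.586 -0.943
vertex 3.501 3.234 -1.831
endloop
endfacet
facet normal 0.759 -0.586 -0.283
outer loop
vertex 3.511 2.268 -1.775
vertex 4.117 2.791 -1.232
vertex 3.666 2.024 -0.852
endloop
endfacet
facet normal 0.144 -0.950 -0.275
outer loop
vertex 3.511 2.268 -1.775
vertex 3.666 2.024 -0.852
vertex 2.77 1.994 -1.217
endloop
endfacet
facet normal -0.310 -0.623 -0.718
outer loop
vertex 3.511 2.268 -1.775
vertex 2.77 1.994 -1.217
vertex 2.669 2.741 -1.822
endloop
endfacet
facet normal 0.023 -0.058 -0.998
outer loop
vertex 3.511 2.268 -1.775
vertex 2.669 2.741 -1.822
vertex 3.501 3.234 -1.831
endloop
endfacet
facet normal 0.684 -0.035 -0.729
outer loop
vertex 3.511 2.268 -1.775
vertex 3.501 3.234 -1.831
vertex 4.117 2.791 -1.232
endloop
endfacet
facet normal 0.869 -0.326 0.373
outer loop
vertex 3.666 2.024 -0.852
vertex 4.117 2.791 -1.232
vertex 3.751 2.839 -0.338
endloop
endfacet
facet normal -0.126 -0.915 0.384
outer loop
vertex 2.77 1.994 -1.217
vertex 3.666 2.024 -0.852
vertex 2.919 2.346 -0.329
endloop
endfacet
facet normal -0.861 -0.385 -0.332
outer loop
vertex 2.669 2.741 -1.822
vertex 2.77 1.994 -1.217
vertex 2.303 2.789 -0.928
endloop
endfacet
facet normal -0.322 0.529 -0.785
outer loop
vertex 3.501 3.234 -1.831
vertex 2.669 2.741 -1.822
vertex 2.754 3.556 -1.308
endloop
endfacet
facet normal 0.747 0.566 -0.350
outer loop
vertex 4.117 2.791 -1.232
vertex 3.501 3.234 -1.831
vertex 3.65 3.586 -0.943
endloop
endfacet

endsolid


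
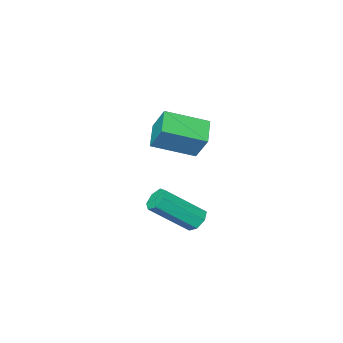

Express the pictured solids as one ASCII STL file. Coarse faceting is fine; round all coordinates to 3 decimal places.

solid 
facet normal -0.626 -0.672 0.395
outer loop
vertex -0.622 -3.253 0.095
vertex -2.173 -2.21 -0.588
vertex -0.588 -3.99 -1.106
endloop
endfacet
facet normal 0.779 -0.524 0.344
outer loop
vertex 0.213 -3.13 -1.612
vertex -0.622 -3.253 0.095
vertex -0.588 -3.99 -1.106
endloop
endfacet
facet normal -0.626 -0.672 0.395
outer loop
vertex -0.588 -3.99 -1.106
vertex -2.173 -2.21 -0.588
vertex -2.139 -2.947 -1.79
endloop
endfacet
facet normal 0.024 -0.523 -0.852
outer loop
vertex -2.139 -2.947 -1.79
vertex 0.213 -3.13 -1.612
vertex -0.588 -3.99 -1.106
endloop
endfacet
facet normal -0.023 0.523 0.852
outer loop
vertex -0.622 -3.253 0.095
vertex -1.372 -1.35 -1.094
vertex -2.173 -2.21 -0.588
endloop
endfacet
facet normal 0.779 -0.524 0.343
outer loop
vertex 0.179 -2.393 -0.41
vertex -0.622 -3.253 0.095
vertex 0.213 -3.13 -1.612
endloop
endfacet
facet normal -0.024 0.523 0.852
outer loop
vertex 0.179 -2.393 -0.41
vertex -1.372 -1.35 -1.094
vertex -0.622 -3.253 0.095
endloop
endfacet
facet normal -0.779 0.524 -0.343
outer loop
vertex -2.173 -2.21 -0.588
vertex -1.372 -1.35 -1.094
vertex -2.139 -2.947 -1.79
endloop
endfacet
facet normal 0.024 -0.523 -0.852
outer loop
vertex -1.338 -2.087 -2.295
vertex 0.213 -3.13 -1.612
vertex -2.139 -2.947 -1.79
endloop
endfacet
facet normal -0.779 0.524 -0.344
outer loop
vertex -2.139 -2.947 -1.79
vertex -1.372 -1.35 -1.094
vertex -1.338 -2.087 -2.295
endloop
endfacet
facet normal 0.626 0.673 -0.395
outer loop
vertex -1.338 -2.087 -2.295
vertex 0.179 -2.393 -0.41
vertex 0.213 -3.13 -1.612
endloop
endfacet
facet normal 0.626 0.672 -0.395
outer loop
vertex -1.372 -1.35 -1.094
vertex 0.179 -2.393 -0.41
vertex -1.338 -2.087 -2.295
endloop
endfacet
facet normal -0.659 0.386 -0.646
outer loop
vertex 2.301 2.548 -2.688
vertex 1.952 2.108 -2.595
vertex 1.975 2.606 -2.321
endloop
endfacet
facet normal 0.362 0.915 0.177
outer loop
vertex 2.301 2.548 -2.688
vertex 1.975 2.606 -2.321
vertex 3.657 1.753 -1.357
endloop
endfacet
facet normal 0.362 0.915 0.177
outer loop
vertex 3.657 1.753 -1.357
vertex 1.975 2.606 -2.321
vertex 3.331 1.811 -0.99
endloop
endfacet
facet normal 0.658 -0.386 0.646
outer loop
vertex 3.657 1.753 -1.357
vertex 3.331 1.811 -0.99
vertex 3.308 1.312 -1.265
endloop
endfacet
facet normal -0.658 0.386 -0.646
outer loop
vertex 1.975 2.606 -2.321
vertex 1.952 2.108 -2.595
vertex 1.631 2.289 -2.16
endloop
endfacet
facet normal -0.288 0.664 0.690
outer loop
vertex 1.975 2.606 -2.321
vertex 1.631 2.289 -2.16
vertex 3.331 1.811 -0.99
endloop
endfacet
facet normal -0.290 0.662 0.691
outer loop
vertex 3.331 1.811 -0.99
vertex 1.631 2.289 -2.16
vertex 2.988 1.494 -0.83
endloop
endfacet
facet normal 0.658 -0.386 0.646
outer loop
vertex 3.331 1.811 -0.99
vertex 2.988 1.494 -0.83
vertex 3.308 1.312 -1.265
endloop
endfacet
facet normal -0.658 0.387 -0.646
outer loop
vertex 1.631 2.289 -2.16
vertex 1.952 2.108 -2.595
vertex 1.529 1.835 -2.328
endloop
endfacet
facet normal -0.724 -0.091 0.684
outer loop
vertex 1.631 2.289 -2.16
vertex 1.529 1.835 -2.328
vertex 2.988 1.494 -0.83
endloop
endfacet
facet normal -0.724 -0.089 0.684
outer loop
vertex 2.988 1.494 -0.83
vertex 1.529 1.835 -2.328
vertex 2.886 1.039 -0.997
endloop
endfacet
facet normal 0.659 -0.385 0.646
outer loop
vertex 2.988 1.494 -0.83
vertex 2.886 1.039 -0.997
vertex 3.308 1.312 -1.265
endloop
endfacet
facet normal -0.658 0.387 -0.646
outer loop
vertex 1.529 1.835 -2.328
vertex 1.952 2.108 -2.595
vertex 1.745 1.586 -2.697
endloop
endfacet
facet normal -0.613 -0.773 0.163
outer loop
vertex 1.529 1.835 -2.328
vertex 1.745 1.586 -2.697
vertex 2.886 1.039 -0.997
endloop
endfacet
facet normal -0.612 -0.774 0.162
outer loop
vertex 2.886 1.039 -0.997
vertex 1.745 1.586 -2.697
vertex 3.102 0.791 -1.366
endloop
endfacet
facet normal 0.659 -0.386 0.645
outer loop
vertex 2.886 1.039 -0.997
vertex 3.102 0.791 -1.366
vertex 3.308 1.312 -1.265
endloop
endfacet
facet normal -0.657 0.387 -0.647
outer loop
vertex 1.745 1.586 -2.697
vertex 1.952 2.108 -2.595
vertex 2.117 1.73 -2.989
endloop
endfacet
facet normal -0.040 -0.875 -0.482
outer loop
vertex 1.745 1.586 -2.697
vertex 2.117 1.73 -2.989
vertex 3.102 0.791 -1.366
endloop
endfacet
facet normal -0.040 -0.875 -0.482
outer loop
vertex 3.102 0.791 -1.366
vertex 2.117 1.73 -2.989
vertex 3.473 0.935 -1.658
endloop
endfacet
facet normal 0.658 -0.386 0.646
outer loop
vertex 3.102 0.791 -1.366
vertex 3.473 0.935 -1.658
vertex 3.308 1.312 -1.265
endloop
endfacet
facet normal -0.658 0.386 -0.646
outer loop
vertex 2.117 1.73 -2.989
vertex 1.952 2.108 -2.595
vertex 2.364 2.158 -2.985
endloop
endfacet
facet normal 0.563 -0.318 -0.763
outer loop
vertex 2.117 1.73 -2.989
vertex 2.364 2.158 -2.985
vertex 3.473 0.935 -1.658
endloop
endfacet
facet normal 0.561 -0.320 -0.764
outer loop
vertex 3.473 0.935 -1.658
vertex 2.364 2.158 -2.985
vertex 3.721 1.363 -1.655
endloop
endfacet
facet normal 0.658 -0.386 0.646
outer loop
vertex 3.473 0.935 -1.658
vertex 3.721 1.363 -1.655
vertex 3.308 1.312 -1.265
endloop
endfacet
facet normal -0.659 0.386 -0.646
outer loop
vertex 2.364 2.158 -2.985
vertex 1.952 2.108 -2.595
vertex 2.301 2.548 -2.688
endloop
endfacet
facet normal 0.741 0.478 -0.471
outer loop
vertex 2.364 2.158 -2.985
vertex 2.301 2.548 -2.688
vertex 3.721 1.363 -1.655
endloop
endfacet
facet normal 0.742 0.480 -0.469
outer loop
vertex 3.721 1.363 -1.655
vertex 2.301 2.548 -2.688
vertex 3.657 1.753 -1.357
endloop
endfacet
facet normal 0.658 -0.386 0.646
outer loop
vertex 3.721 1.363 -1.655
vertex 3.657 1.753 -1.357
vertex 3.308 1.312 -1.265
endloop
endfacet

endsolid


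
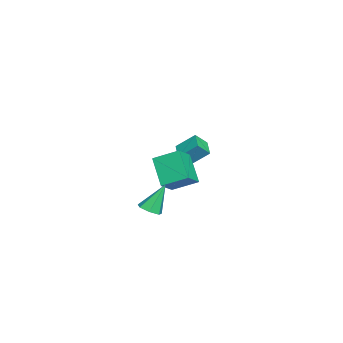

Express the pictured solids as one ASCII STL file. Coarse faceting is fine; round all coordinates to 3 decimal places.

solid 
facet normal -0.919 -0.262 0.295
outer loop
vertex -4.169 3.445 3.872
vertex -4.575 4.061 3.153
vertex -4.16 2.354 2.932
endloop
endfacet
facet normal 0.394 -0.598 0.698
outer loop
vertex -3.085 2.659 2.587
vertex -4.169 3.445 3.872
vertex -4.16 2.354 2.932
endloop
endfacet
facet normal -0.919 -0.262 0.295
outer loop
vertex -4.16 2.354 2.932
vertex -4.575 4.061 3.153
vertex -4.566 2.97 2.213
endloop
endfacet
facet normal 0.006 -0.758 -0.652
outer loop
vertex -4.566 2.97 2.213
vertex -3.085 2.659 2.587
vertex -4.16 2.354 2.932
endloop
endfacet
facet normal -0.006 0.758 0.652
outer loop
vertex -4.169 3.445 3.872
vertex -3.5 4.366 2.808
vertex -4.575 4.061 3.153
endloop
endfacet
facet normal 0.394 -0.598 0.698
outer loop
vertex -3.094 3.75 3.527
vertex -4.169 3.445 3.872
vertex -3.085 2.659 2.587
endloop
endfacet
facet normal -0.006 0.758 0.652
outer loop
vertex -3.094 3.75 3.527
vertex -3.5 4.366 2.808
vertex -4.169 3.445 3.872
endloop
endfacet
facet normal -0.394 0.598 -0.698
outer loop
vertex -4.575 4.061 3.153
vertex -3.5 4.366 2.808
vertex -4.566 2.97 2.213
endloop
endfacet
facet normal 0.006 -0.758 -0.652
outer loop
vertex -3.491 3.275 1.868
vertex -3.085 2.659 2.587
vertex -4.566 2.97 2.213
endloop
endfacet
facet normal -0.394 0.598 -0.698
outer loop
vertex -4.566 2.97 2.213
vertex -3.5 4.366 2.808
vertex -3.491 3.275 1.868
endloop
endfacet
facet normal 0.919 0.262 -0.295
outer loop
vertex -3.491 3.275 1.868
vertex -3.094 3.75 3.527
vertex -3.085 2.659 2.587
endloop
endfacet
facet normal 0.919 0.262 -0.295
outer loop
vertex -3.5 4.366 2.808
vertex -3.094 3.75 3.527
vertex -3.491 3.275 1.868
endloop
endfacet
facet normal 0.281 -0.398 -0.873
outer loop
vertex 4.078 2.797 1.65
vertex 3.67 2.242 1.772
vertex 3.507 2.84 1.447
endloop
endfacet
facet normal 0.094 0.994 -0.053
outer loop
vertex 4.078 2.797 1.65
vertex 3.507 2.84 1.447
vertex 3.15 2.978 3.388
endloop
endfacet
facet normal 0.280 -0.399 -0.874
outer loop
vertex 3.507 2.84 1.447
vertex 3.67 2.242 1.772
vertex 3.058 2.433 1.489
endloop
endfacet
facet normal -0.670 0.721 -0.175
outer loop
vertex 3.507 2.84 1.447
vertex 3.058 2.433 1.489
vertex 3.15 2.978 3.388
endloop
endfacet
facet normal 0.280 -0.398 -0.874
outer loop
vertex 3.058 2.433 1.489
vertex 3.67 2.242 1.772
vertex 3.07 1.881 1.744
endloop
endfacet
facet normal -0.999 0.001 0.048
outer loop
vertex 3.058 2.433 1.489
vertex 3.07 1.881 1.744
vertex 3.15 2.978 3.388
endloop
endfacet
facet normal 0.280 -0.398 -0.873
outer loop
vertex 3.07 1.881 1.744
vertex 3.67 2.242 1.772
vertex 3.533 1.602 2.02
endloop
endfacet
facet normal -0.642 -0.623 0.447
outer loop
vertex 3.07 1.881 1.744
vertex 3.533 1.602 2.02
vertex 3.15 2.978 3.388
endloop
endfacet
facet normal 0.281 -0.398 -0.873
outer loop
vertex 3.533 1.602 2.02
vertex 3.67 2.242 1.772
vertex 4.099 1.804 2.11
endloop
endfacet
facet normal 0.128 -0.681 0.721
outer loop
vertex 3.533 1.602 2.02
vertex 4.099 1.804 2.11
vertex 3.15 2.978 3.388
endloop
endfacet
facet normal 0.281 -0.399 -0.873
outer loop
vertex 4.099 1.804 2.11
vertex 3.67 2.242 1.772
vertex 4.341 2.336 1.945
endloop
endfacet
facet normal 0.736 -0.129 0.665
outer loop
vertex 4.099 1.804 2.11
vertex 4.341 2.336 1.945
vertex 3.15 2.978 3.388
endloop
endfacet
facet normal 0.281 -0.398 -0.873
outer loop
vertex 4.341 2.336 1.945
vertex 3.67 2.242 1.772
vertex 4.078 2.797 1.65
endloop
endfacet
facet normal 0.720 0.616 0.320
outer loop
vertex 4.341 2.336 1.945
vertex 4.078 2.797 1.65
vertex 3.15 2.978 3.388
endloop
endfacet
facet normal -0.619 -0.336 0.710
outer loop
vertex 0.997 1.929 4.256
vertex 1.019 3.368 4.955
vertex -0.111 2.324 3.478
endloop
endfacet
facet normal -0.014 -0.899 -0.437
outer loop
vertex 1.121 2.992 2.065
vertex 0.997 1.929 4.256
vertex -0.111 2.324 3.478
endloop
endfacet
facet normal -0.618 -0.336 0.710
outer loop
vertex -0.111 2.324 3.478
vertex 1.019 3.368 4.955
vertex -0.088 3.763 4.178
endloop
endfacet
facet normal -0.785 0.281 -0.552
outer loop
vertex -0.088 3.763 4.178
vertex 1.121 2.992 2.065
vertex -0.111 2.324 3.478
endloop
endfacet
facet normal 0.785 -0.280 0.552
outer loop
vertex 0.997 1.929 4.256
vertex 2.251 4.036 3.542
vertex 1.019 3.368 4.955
endloop
endfacet
facet normal -0.014 -0.899 -0.437
outer loop
vertex 2.228 2.597 2.842
vertex 0.997 1.929 4.256
vertex 1.121 2.992 2.065
endloop
endfacet
facet normal 0.786 -0.281 0.551
outer loop
vertex 2.228 2.597 2.842
vertex 2.251 4.036 3.542
vertex 0.997 1.929 4.256
endloop
endfacet
facet normal 0.014 0.899 0.437
outer loop
vertex 1.019 3.368 4.955
vertex 2.251 4.036 3.542
vertex -0.088 3.763 4.178
endloop
endfacet
facet normal -0.786 0.280 -0.552
outer loop
vertex 1.143 4.431 2.764
vertex 1.121 2.992 2.065
vertex -0.088 3.763 4.178
endloop
endfacet
facet normal 0.014 0.899 0.437
outer loop
vertex -0.088 3.763 4.178
vertex 2.251 4.036 3.542
vertex 1.143 4.431 2.764
endloop
endfacet
facet normal 0.618 0.336 -0.711
outer loop
vertex 1.143 4.431 2.764
vertex 2.228 2.597 2.842
vertex 1.121 2.992 2.065
endloop
endfacet
facet normal 0.619 0.336 -0.710
outer loop
vertex 2.251 4.036 3.542
vertex 2.228 2.597 2.842
vertex 1.143 4.431 2.764
endloop
endfacet

endsolid


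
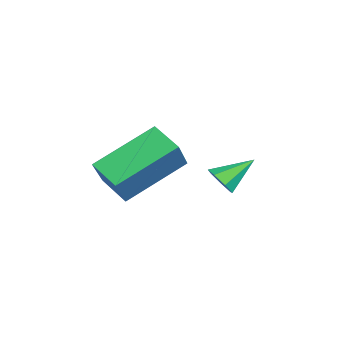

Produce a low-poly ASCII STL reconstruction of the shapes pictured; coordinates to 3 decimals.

solid 
facet normal 0.262 -0.789 -0.556
outer loop
vertex 0.325 2.803 0.55
vertex 0.051 2.986 0.161
vertex 0.542 3.071 0.272
endloop
endfacet
facet normal 0.674 0.193 0.713
outer loop
vertex 0.325 2.803 0.55
vertex 0.542 3.071 0.272
vertex -0.251 3.894 0.799
endloop
endfacet
facet normal 0.262 -0.789 -0.555
outer loop
vertex 0.542 3.071 0.272
vertex 0.051 2.986 0.161
vertex 0.389 3.275 -0.09
endloop
endfacet
facet normal 0.739 0.670 0.065
outer loop
vertex 0.542 3.071 0.272
vertex 0.389 3.275 -0.09
vertex -0.251 3.894 0.799
endloop
endfacet
facet normal 0.262 -0.789 -0.556
outer loop
vertex 0.389 3.275 -0.09
vertex 0.051 2.986 0.161
vertex -0.018 3.262 -0.263
endloop
endfacet
facet normal 0.174 0.863 -0.475
outer loop
vertex 0.389 3.275 -0.09
vertex -0.018 3.262 -0.263
vertex -0.251 3.894 0.799
endloop
endfacet
facet normal 0.262 -0.789 -0.556
outer loop
vertex -0.018 3.262 -0.263
vertex 0.051 2.986 0.161
vertex -0.373 3.041 -0.117
endloop
endfacet
facet normal -0.596 0.626 -0.503
outer loop
vertex -0.018 3.262 -0.263
vertex -0.373 3.041 -0.117
vertex -0.251 3.894 0.799
endloop
endfacet
facet normal 0.262 -0.789 -0.556
outer loop
vertex -0.373 3.041 -0.117
vertex 0.051 2.986 0.161
vertex -0.408 2.779 0.238
endloop
endfacet
facet normal -0.990 0.138 0.004
outer loop
vertex -0.373 3.041 -0.117
vertex -0.408 2.779 0.238
vertex -0.251 3.894 0.799
endloop
endfacet
facet normal 0.263 -0.789 -0.556
outer loop
vertex -0.408 2.779 0.238
vertex 0.051 2.986 0.161
vertex -0.098 2.673 0.535
endloop
endfacet
facet normal -0.713 -0.232 0.661
outer loop
vertex -0.408 2.779 0.238
vertex -0.098 2.673 0.535
vertex -0.251 3.894 0.799
endloop
endfacet
facet normal 0.262 -0.789 -0.556
outer loop
vertex -0.098 2.673 0.535
vertex 0.051 2.986 0.161
vertex 0.325 2.803 0.55
endloop
endfacet
facet normal 0.029 -0.208 0.978
outer loop
vertex -0.098 2.673 0.535
vertex 0.325 2.803 0.55
vertex -0.251 3.894 0.799
endloop
endfacet
facet normal -0.712 -0.566 0.416
outer loop
vertex 1.252 1.247 2.759
vertex 0.505 1.503 1.829
vertex 1.93 -0.323 1.782
endloop
endfacet
facet normal 0.612 -0.210 0.763
outer loop
vertex 2.635 0.237 1.371
vertex 1.252 1.247 2.759
vertex 1.93 -0.323 1.782
endloop
endfacet
facet normal -0.712 -0.566 0.416
outer loop
vertex 1.93 -0.323 1.782
vertex 0.505 1.503 1.829
vertex 1.183 -0.068 0.852
endloop
endfacet
facet normal 0.345 -0.797 -0.495
outer loop
vertex 1.183 -0.068 0.852
vertex 2.635 0.237 1.371
vertex 1.93 -0.323 1.782
endloop
endfacet
facet normal -0.344 0.797 0.496
outer loop
vertex 1.252 1.247 2.759
vertex 1.21 2.063 1.418
vertex 0.505 1.503 1.829
endloop
endfacet
facet normal 0.612 -0.210 0.763
outer loop
vertex 1.957 1.808 2.348
vertex 1.252 1.247 2.759
vertex 2.635 0.237 1.371
endloop
endfacet
facet normal -0.345 0.797 0.496
outer loop
vertex 1.957 1.808 2.348
vertex 1.21 2.063 1.418
vertex 1.252 1.247 2.759
endloop
endfacet
facet normal -0.612 0.210 -0.763
outer loop
vertex 0.505 1.503 1.829
vertex 1.21 2.063 1.418
vertex 1.183 -0.068 0.852
endloop
endfacet
facet normal 0.345 -0.797 -0.496
outer loop
vertex 1.888 0.493 0.441
vertex 2.635 0.237 1.371
vertex 1.183 -0.068 0.852
endloop
endfacet
facet normal -0.612 0.210 -0.763
outer loop
vertex 1.183 -0.068 0.852
vertex 1.21 2.063 1.418
vertex 1.888 0.493 0.441
endloop
endfacet
facet normal 0.712 0.566 -0.416
outer loop
vertex 1.888 0.493 0.441
vertex 1.957 1.808 2.348
vertex 2.635 0.237 1.371
endloop
endfacet
facet normal 0.711 0.566 -0.416
outer loop
vertex 1.21 2.063 1.418
vertex 1.957 1.808 2.348
vertex 1.888 0.493 0.441
endloop
endfacet

endsolid


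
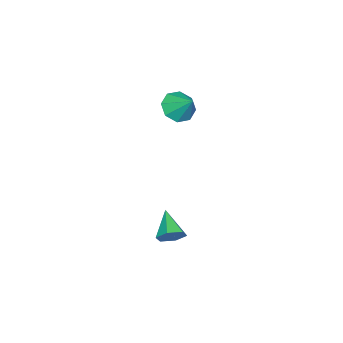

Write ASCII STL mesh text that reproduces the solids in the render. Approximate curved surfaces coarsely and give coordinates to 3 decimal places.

solid 
facet normal 0.634 0.585 -0.506
outer loop
vertex 2.632 2.434 -3.388
vertex 2.127 2.392 -4.07
vertex 2.016 3.009 -3.496
endloop
endfacet
facet normal 0.010 0.195 0.981
outer loop
vertex 2.632 2.434 -3.388
vertex 2.016 3.009 -3.496
vertex 0.973 1.328 -3.15
endloop
endfacet
facet normal 0.634 0.585 -0.506
outer loop
vertex 2.016 3.009 -3.496
vertex 2.127 2.392 -4.07
vertex 1.511 2.967 -4.178
endloop
endfacet
facet normal -0.696 0.531 0.483
outer loop
vertex 2.016 3.009 -3.496
vertex 1.511 2.967 -4.178
vertex 0.973 1.328 -3.15
endloop
endfacet
facet normal 0.634 0.585 -0.506
outer loop
vertex 1.511 2.967 -4.178
vertex 2.127 2.392 -4.07
vertex 1.622 2.35 -4.752
endloop
endfacet
facet normal -0.944 0.117 -0.308
outer loop
vertex 1.511 2.967 -4.178
vertex 1.622 2.35 -4.752
vertex 0.973 1.328 -3.15
endloop
endfacet
facet normal 0.634 0.585 -0.505
outer loop
vertex 1.622 2.35 -4.752
vertex 2.127 2.392 -4.07
vertex 2.239 1.775 -4.644
endloop
endfacet
facet normal -0.486 -0.634 -0.601
outer loop
vertex 1.622 2.35 -4.752
vertex 2.239 1.775 -4.644
vertex 0.973 1.328 -3.15
endloop
endfacet
facet normal 0.634 0.585 -0.505
outer loop
vertex 2.239 1.775 -4.644
vertex 2.127 2.392 -4.07
vertex 2.744 1.817 -3.962
endloop
endfacet
facet normal 0.220 -0.970 -0.103
outer loop
vertex 2.239 1.775 -4.644
vertex 2.744 1.817 -3.962
vertex 0.973 1.328 -3.15
endloop
endfacet
facet normal 0.634 0.585 -0.505
outer loop
vertex 2.744 1.817 -3.962
vertex 2.127 2.392 -4.07
vertex 2.632 2.434 -3.388
endloop
endfacet
facet normal 0.468 -0.555 0.688
outer loop
vertex 2.744 1.817 -3.962
vertex 2.632 2.434 -3.388
vertex 0.973 1.328 -3.15
endloop
endfacet
facet normal -0.250 -0.691 -0.678
outer loop
vertex -1.163 0.765 2.295
vertex -1.9 0.404 2.934
vertex -1.865 1.126 2.186
endloop
endfacet
facet normal 0.473 0.838 -0.271
outer loop
vertex -1.163 0.765 2.295
vertex -1.865 1.126 2.186
vertex -1.5 1.516 4.026
endloop
endfacet
facet normal -0.248 -0.691 -0.679
outer loop
vertex -1.865 1.126 2.186
vertex -1.9 0.404 2.934
vertex -2.587 1.063 2.514
endloop
endfacet
facet normal -0.164 0.971 -0.173
outer loop
vertex -1.865 1.126 2.186
vertex -2.587 1.063 2.514
vertex -1.5 1.516 4.026
endloop
endfacet
facet normal -0.249 -0.691 -0.678
outer loop
vertex -2.587 1.063 2.514
vertex -1.9 0.404 2.934
vertex -2.907 0.614 3.089
endloop
endfacet
facet normal -0.629 0.743 0.230
outer loop
vertex -2.587 1.063 2.514
vertex -2.907 0.614 3.089
vertex -1.5 1.516 4.026
endloop
endfacet
facet normal -0.249 -0.690 -0.679
outer loop
vertex -2.907 0.614 3.089
vertex -1.9 0.404 2.934
vertex -2.638 0.042 3.572
endloop
endfacet
facet normal -0.652 0.287 0.702
outer loop
vertex -2.907 0.614 3.089
vertex -2.638 0.042 3.572
vertex -1.5 1.516 4.026
endloop
endfacet
facet normal -0.248 -0.691 -0.679
outer loop
vertex -2.638 0.042 3.572
vertex -1.9 0.404 2.934
vertex -1.936 -0.318 3.682
endloop
endfacet
facet normal -0.218 -0.130 0.967
outer loop
vertex -2.638 0.042 3.572
vertex -1.936 -0.318 3.682
vertex -1.5 1.516 4.026
endloop
endfacet
facet normal -0.249 -0.691 -0.679
outer loop
vertex -1.936 -0.318 3.682
vertex -1.9 0.404 2.934
vertex -1.214 -0.255 3.353
endloop
endfacet
facet normal 0.419 -0.263 0.869
outer loop
vertex -1.936 -0.318 3.682
vertex -1.214 -0.255 3.353
vertex -1.5 1.516 4.026
endloop
endfacet
facet normal -0.249 -0.691 -0.678
outer loop
vertex -1.214 -0.255 3.353
vertex -1.9 0.404 2.934
vertex -0.894 0.193 2.779
endloop
endfacet
facet normal 0.884 -0.034 0.466
outer loop
vertex -1.214 -0.255 3.353
vertex -0.894 0.193 2.779
vertex -1.5 1.516 4.026
endloop
endfacet
facet normal -0.249 -0.691 -0.678
outer loop
vertex -0.894 0.193 2.779
vertex -1.9 0.404 2.934
vertex -1.163 0.765 2.295
endloop
endfacet
facet normal 0.907 0.421 -0.006
outer loop
vertex -0.894 0.193 2.779
vertex -1.163 0.765 2.295
vertex -1.5 1.516 4.026
endloop
endfacet

endsolid


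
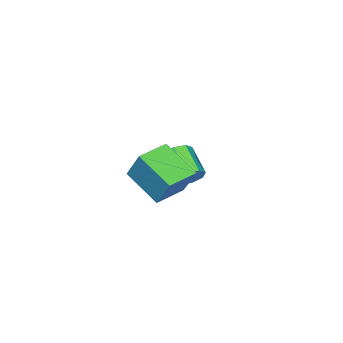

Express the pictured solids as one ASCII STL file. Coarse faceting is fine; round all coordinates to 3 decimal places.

solid 
facet normal -0.975 0.164 0.148
outer loop
vertex 3.14 1.167 0.282
vertex 3.47 1.995 1.538
vertex 3.231 2.572 -0.669
endloop
endfacet
facet normal -0.214 -0.538 -0.815
outer loop
vertex 4.47 2.365 -0.858
vertex 3.14 1.167 0.282
vertex 3.231 2.572 -0.669
endloop
endfacet
facet normal -0.975 0.164 0.148
outer loop
vertex 3.231 2.572 -0.669
vertex 3.47 1.995 1.538
vertex 3.561 3.401 0.586
endloop
endfacet
facet normal 0.053 0.827 -0.560
outer loop
vertex 3.561 3.401 0.586
vertex 4.47 2.365 -0.858
vertex 3.231 2.572 -0.669
endloop
endfacet
facet normal -0.053 -0.827 0.559
outer loop
vertex 3.14 1.167 0.282
vertex 4.709 1.788 1.349
vertex 3.47 1.995 1.538
endloop
endfacet
facet normal -0.214 -0.538 -0.815
outer loop
vertex 4.379 0.959 0.094
vertex 3.14 1.167 0.282
vertex 4.47 2.365 -0.858
endloop
endfacet
facet normal -0.054 -0.827 0.560
outer loop
vertex 4.379 0.959 0.094
vertex 4.709 1.788 1.349
vertex 3.14 1.167 0.282
endloop
endfacet
facet normal 0.214 0.538 0.815
outer loop
vertex 3.47 1.995 1.538
vertex 4.709 1.788 1.349
vertex 3.561 3.401 0.586
endloop
endfacet
facet normal 0.054 0.827 -0.559
outer loop
vertex 4.8 3.193 0.398
vertex 4.47 2.365 -0.858
vertex 3.561 3.401 0.586
endloop
endfacet
facet normal 0.214 0.538 0.815
outer loop
vertex 3.561 3.401 0.586
vertex 4.709 1.788 1.349
vertex 4.8 3.193 0.398
endloop
endfacet
facet normal 0.975 -0.164 -0.148
outer loop
vertex 4.8 3.193 0.398
vertex 4.379 0.959 0.094
vertex 4.47 2.365 -0.858
endloop
endfacet
facet normal 0.975 -0.164 -0.148
outer loop
vertex 4.709 1.788 1.349
vertex 4.379 0.959 0.094
vertex 4.8 3.193 0.398
endloop
endfacet
facet normal 0.369 0.729 -0.576
outer loop
vertex 0.281 0.451 -1.691
vertex -0.116 0.271 -2.173
vertex -0.157 0.686 -1.674
endloop
endfacet
facet normal 0.297 0.495 0.816
outer loop
vertex 0.281 0.451 -1.691
vertex -0.157 0.686 -1.674
vertex -0.247 -0.591 -0.866
endloop
endfacet
facet normal 0.298 0.495 0.816
outer loop
vertex -0.247 -0.591 -0.866
vertex -0.157 0.686 -1.674
vertex -0.685 -0.355 -0.849
endloop
endfacet
facet normal -0.370 -0.728 0.578
outer loop
vertex -0.247 -0.591 -0.866
vertex -0.685 -0.355 -0.849
vertex -0.644 -0.771 -1.347
endloop
endfacet
facet normal 0.370 0.729 -0.576
outer loop
vertex -0.157 0.686 -1.674
vertex -0.116 0.271 -2.173
vertex -0.571 0.678 -1.95
endloop
endfacet
facet normal -0.413 0.685 0.600
outer loop
vertex -0.157 0.686 -1.674
vertex -0.571 0.678 -1.95
vertex -0.685 -0.355 -0.849
endloop
endfacet
facet normal -0.415 0.685 0.599
outer loop
vertex -0.685 -0.355 -0.849
vertex -0.571 0.678 -1.95
vertex -1.099 -0.364 -1.125
endloop
endfacet
facet normal -0.369 -0.728 0.578
outer loop
vertex -0.685 -0.355 -0.849
vertex -1.099 -0.364 -1.125
vertex -0.644 -0.771 -1.347
endloop
endfacet
facet normal 0.369 0.728 -0.578
outer loop
vertex -0.571 0.678 -1.95
vertex -0.116 0.271 -2.173
vertex -0.719 0.431 -2.356
endloop
endfacet
facet normal -0.881 0.473 0.033
outer loop
vertex -0.571 0.678 -1.95
vertex -0.719 0.431 -2.356
vertex -1.099 -0.364 -1.125
endloop
endfacet
facet normal -0.880 0.473 0.034
outer loop
vertex -1.099 -0.364 -1.125
vertex -0.719 0.431 -2.356
vertex -1.247 -0.61 -1.531
endloop
endfacet
facet normal -0.370 -0.728 0.576
outer loop
vertex -1.099 -0.364 -1.125
vertex -1.247 -0.61 -1.531
vertex -0.644 -0.771 -1.347
endloop
endfacet
facet normal 0.369 0.729 -0.577
outer loop
vertex -0.719 0.431 -2.356
vertex -0.116 0.271 -2.173
vertex -0.513 0.091 -2.654
endloop
endfacet
facet normal -0.832 -0.018 -0.555
outer loop
vertex -0.719 0.431 -2.356
vertex -0.513 0.091 -2.654
vertex -1.247 -0.61 -1.531
endloop
endfacet
facet normal -0.832 -0.018 -0.555
outer loop
vertex -1.247 -0.61 -1.531
vertex -0.513 0.091 -2.654
vertex -1.041 -0.951 -1.829
endloop
endfacet
facet normal -0.370 -0.728 0.577
outer loop
vertex -1.247 -0.61 -1.531
vertex -1.041 -0.951 -1.829
vertex -0.644 -0.771 -1.347
endloop
endfacet
facet normal 0.370 0.728 -0.578
outer loop
vertex -0.513 0.091 -2.654
vertex -0.116 0.271 -2.173
vertex -0.075 -0.145 -2.671
endloop
endfacet
facet normal -0.298 -0.495 -0.816
outer loop
vertex -0.513 0.091 -2.654
vertex -0.075 -0.145 -2.671
vertex -1.041 -0.951 -1.829
endloop
endfacet
facet normal -0.298 -0.496 -0.816
outer loop
vertex -1.041 -0.951 -1.829
vertex -0.075 -0.145 -2.671
vertex -0.603 -1.186 -1.846
endloop
endfacet
facet normal -0.369 -0.729 0.576
outer loop
vertex -1.041 -0.951 -1.829
vertex -0.603 -1.186 -1.846
vertex -0.644 -0.771 -1.347
endloop
endfacet
facet normal 0.369 0.728 -0.578
outer loop
vertex -0.075 -0.145 -2.671
vertex -0.116 0.271 -2.173
vertex 0.339 -0.136 -2.395
endloop
endfacet
facet normal 0.414 -0.685 -0.599
outer loop
vertex -0.075 -0.145 -2.671
vertex 0.339 -0.136 -2.395
vertex -0.603 -1.186 -1.846
endloop
endfacet
facet normal 0.413 -0.685 -0.600
outer loop
vertex -0.603 -1.186 -1.846
vertex 0.339 -0.136 -2.395
vertex -0.189 -1.178 -1.57
endloop
endfacet
facet normal -0.370 -0.729 0.576
outer loop
vertex -0.603 -1.186 -1.846
vertex -0.189 -1.178 -1.57
vertex -0.644 -0.771 -1.347
endloop
endfacet
facet normal 0.370 0.728 -0.576
outer loop
vertex 0.339 -0.136 -2.395
vertex -0.116 0.271 -2.173
vertex 0.487 0.11 -1.989
endloop
endfacet
facet normal 0.880 -0.473 -0.034
outer loop
vertex 0.339 -0.136 -2.395
vertex 0.487 0.11 -1.989
vertex -0.189 -1.178 -1.57
endloop
endfacet
facet normal 0.880 -0.473 -0.033
outer loop
vertex -0.189 -1.178 -1.57
vertex 0.487 0.11 -1.989
vertex -0.041 -0.931 -1.164
endloop
endfacet
facet normal -0.369 -0.728 0.578
outer loop
vertex -0.189 -1.178 -1.57
vertex -0.041 -0.931 -1.164
vertex -0.644 -0.771 -1.347
endloop
endfacet
facet normal 0.370 0.728 -0.577
outer loop
vertex 0.487 0.11 -1.989
vertex -0.116 0.271 -2.173
vertex 0.281 0.451 -1.691
endloop
endfacet
facet normal 0.832 0.018 0.555
outer loop
vertex 0.487 0.11 -1.989
vertex 0.281 0.451 -1.691
vertex -0.041 -0.931 -1.164
endloop
endfacet
facet normal 0.832 0.018 0.555
outer loop
vertex -0.041 -0.931 -1.164
vertex 0.281 0.451 -1.691
vertex -0.247 -0.591 -0.866
endloop
endfacet
facet normal -0.369 -0.729 0.577
outer loop
vertex -0.041 -0.931 -1.164
vertex -0.247 -0.591 -0.866
vertex -0.644 -0.771 -1.347
endloop
endfacet

endsolid


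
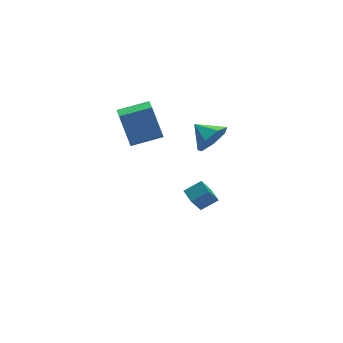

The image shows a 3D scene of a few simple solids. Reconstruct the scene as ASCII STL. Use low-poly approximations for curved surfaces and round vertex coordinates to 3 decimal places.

solid 
facet normal -0.479 -0.265 0.837
outer loop
vertex -0.738 1.281 -2.393
vertex -0.771 2.144 -2.139
vertex -1.782 1.406 -2.951
endloop
endfacet
facet normal 0.036 -0.959 -0.282
outer loop
vertex -0.929 1.876 -4.441
vertex -0.738 1.281 -2.393
vertex -1.782 1.406 -2.951
endloop
endfacet
facet normal -0.479 -0.265 0.837
outer loop
vertex -1.782 1.406 -2.951
vertex -0.771 2.144 -2.139
vertex -1.815 2.268 -2.697
endloop
endfacet
facet normal -0.877 0.105 -0.469
outer loop
vertex -1.815 2.268 -2.697
vertex -0.929 1.876 -4.441
vertex -1.782 1.406 -2.951
endloop
endfacet
facet normal 0.877 -0.105 0.469
outer loop
vertex -0.738 1.281 -2.393
vertex 0.082 2.614 -3.629
vertex -0.771 2.144 -2.139
endloop
endfacet
facet normal 0.037 -0.959 -0.282
outer loop
vertex 0.115 1.752 -3.883
vertex -0.738 1.281 -2.393
vertex -0.929 1.876 -4.441
endloop
endfacet
facet normal 0.877 -0.105 0.469
outer loop
vertex 0.115 1.752 -3.883
vertex 0.082 2.614 -3.629
vertex -0.738 1.281 -2.393
endloop
endfacet
facet normal -0.037 0.959 0.282
outer loop
vertex -0.771 2.144 -2.139
vertex 0.082 2.614 -3.629
vertex -1.815 2.268 -2.697
endloop
endfacet
facet normal -0.877 0.105 -0.469
outer loop
vertex -0.962 2.739 -4.187
vertex -0.929 1.876 -4.441
vertex -1.815 2.268 -2.697
endloop
endfacet
facet normal -0.036 0.959 0.282
outer loop
vertex -1.815 2.268 -2.697
vertex 0.082 2.614 -3.629
vertex -0.962 2.739 -4.187
endloop
endfacet
facet normal 0.479 0.265 -0.837
outer loop
vertex -0.962 2.739 -4.187
vertex 0.115 1.752 -3.883
vertex -0.929 1.876 -4.441
endloop
endfacet
facet normal 0.479 0.265 -0.837
outer loop
vertex 0.082 2.614 -3.629
vertex 0.115 1.752 -3.883
vertex -0.962 2.739 -4.187
endloop
endfacet
facet normal -0.949 0.219 -0.227
outer loop
vertex -5.209 3.192 4.26
vertex -4.804 4.422 3.757
vertex -4.951 2.323 2.343
endloop
endfacet
facet normal -0.291 -0.885 0.362
outer loop
vertex -3.196 1.918 2.763
vertex -5.209 3.192 4.26
vertex -4.951 2.323 2.343
endloop
endfacet
facet normal -0.949 0.219 -0.227
outer loop
vertex -4.951 2.323 2.343
vertex -4.804 4.422 3.757
vertex -4.546 3.554 1.84
endloop
endfacet
facet normal 0.122 -0.410 -0.904
outer loop
vertex -4.546 3.554 1.84
vertex -3.196 1.918 2.763
vertex -4.951 2.323 2.343
endloop
endfacet
facet normal -0.122 0.410 0.904
outer loop
vertex -5.209 3.192 4.26
vertex -3.049 4.017 4.177
vertex -4.804 4.422 3.757
endloop
endfacet
facet normal -0.291 -0.886 0.362
outer loop
vertex -3.454 2.786 4.68
vertex -5.209 3.192 4.26
vertex -3.196 1.918 2.763
endloop
endfacet
facet normal -0.122 0.409 0.904
outer loop
vertex -3.454 2.786 4.68
vertex -3.049 4.017 4.177
vertex -5.209 3.192 4.26
endloop
endfacet
facet normal 0.291 0.886 -0.362
outer loop
vertex -4.804 4.422 3.757
vertex -3.049 4.017 4.177
vertex -4.546 3.554 1.84
endloop
endfacet
facet normal 0.122 -0.410 -0.904
outer loop
vertex -2.791 3.148 2.26
vertex -3.196 1.918 2.763
vertex -4.546 3.554 1.84
endloop
endfacet
facet normal 0.291 0.885 -0.362
outer loop
vertex -4.546 3.554 1.84
vertex -3.049 4.017 4.177
vertex -2.791 3.148 2.26
endloop
endfacet
facet normal 0.949 -0.220 0.227
outer loop
vertex -2.791 3.148 2.26
vertex -3.454 2.786 4.68
vertex -3.196 1.918 2.763
endloop
endfacet
facet normal 0.949 -0.219 0.227
outer loop
vertex -3.049 4.017 4.177
vertex -3.454 2.786 4.68
vertex -2.791 3.148 2.26
endloop
endfacet
facet normal 0.342 -0.853 -0.394
outer loop
vertex -1.087 0.115 2.784
vertex -1.437 -0.435 3.67
vertex -1.979 -0.221 2.737
endloop
endfacet
facet normal -0.275 0.804 -0.526
outer loop
vertex -1.087 0.115 2.784
vertex -1.979 -0.221 2.737
vertex -1.923 0.775 4.23
endloop
endfacet
facet normal 0.343 -0.852 -0.395
outer loop
vertex -1.979 -0.221 2.737
vertex -1.437 -0.435 3.67
vertex -2.463 -0.719 3.392
endloop
endfacet
facet normal -0.845 0.459 -0.275
outer loop
vertex -1.979 -0.221 2.737
vertex -2.463 -0.719 3.392
vertex -1.923 0.775 4.23
endloop
endfacet
facet normal 0.343 -0.852 -0.395
outer loop
vertex -2.463 -0.719 3.392
vertex -1.437 -0.435 3.67
vertex -2.174 -1.003 4.256
endloop
endfacet
facet normal -0.925 0.136 0.354
outer loop
vertex -2.463 -0.719 3.392
vertex -2.174 -1.003 4.256
vertex -1.923 0.775 4.23
endloop
endfacet
facet normal 0.343 -0.852 -0.395
outer loop
vertex -2.174 -1.003 4.256
vertex -1.437 -0.435 3.67
vertex -1.33 -0.86 4.679
endloop
endfacet
facet normal -0.457 0.077 0.886
outer loop
vertex -2.174 -1.003 4.256
vertex -1.33 -0.86 4.679
vertex -1.923 0.775 4.23
endloop
endfacet
facet normal 0.342 -0.852 -0.395
outer loop
vertex -1.33 -0.86 4.679
vertex -1.437 -0.435 3.67
vertex -0.567 -0.397 4.341
endloop
endfacet
facet normal 0.209 0.329 0.921
outer loop
vertex -1.33 -0.86 4.679
vertex -0.567 -0.397 4.341
vertex -1.923 0.775 4.23
endloop
endfacet
facet normal 0.342 -0.853 -0.395
outer loop
vertex -0.567 -0.397 4.341
vertex -1.437 -0.435 3.67
vertex -0.459 0.037 3.498
endloop
endfacet
facet normal 0.569 0.699 0.433
outer loop
vertex -0.567 -0.397 4.341
vertex -0.459 0.037 3.498
vertex -1.923 0.775 4.23
endloop
endfacet
facet normal 0.342 -0.853 -0.394
outer loop
vertex -0.459 0.037 3.498
vertex -1.437 -0.435 3.67
vertex -1.087 0.115 2.784
endloop
endfacet
facet normal 0.354 0.911 -0.211
outer loop
vertex -0.459 0.037 3.498
vertex -1.087 0.115 2.784
vertex -1.923 0.775 4.23
endloop
endfacet

endsolid
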